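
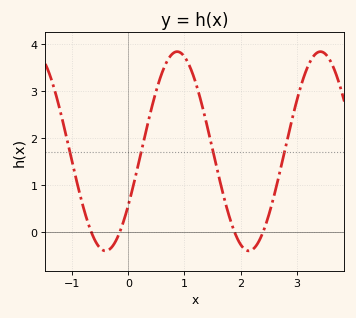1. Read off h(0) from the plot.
0.577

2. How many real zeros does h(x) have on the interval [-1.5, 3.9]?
4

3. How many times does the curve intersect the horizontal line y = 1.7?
4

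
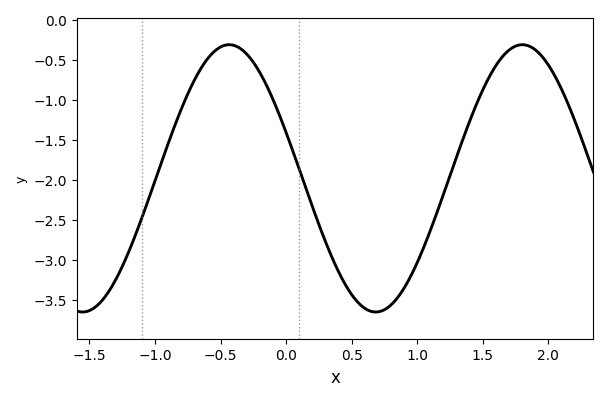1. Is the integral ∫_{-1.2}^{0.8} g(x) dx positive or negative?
negative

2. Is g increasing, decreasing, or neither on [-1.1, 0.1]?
neither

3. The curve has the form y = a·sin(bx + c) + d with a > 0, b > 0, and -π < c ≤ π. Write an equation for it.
y = 1.67sin(2.8x + 2.8) - 1.98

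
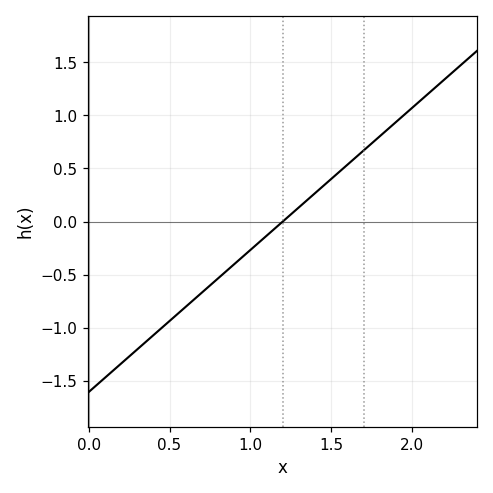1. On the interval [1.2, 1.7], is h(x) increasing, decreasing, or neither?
increasing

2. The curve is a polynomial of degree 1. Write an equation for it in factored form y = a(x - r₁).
y = 1.34(x - 1.2)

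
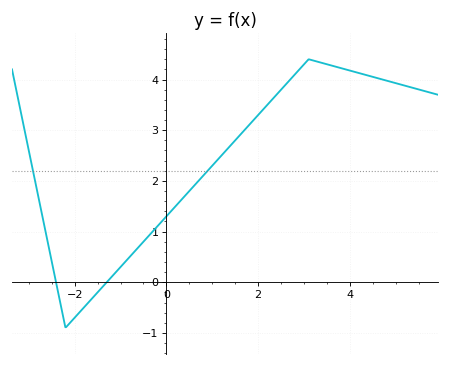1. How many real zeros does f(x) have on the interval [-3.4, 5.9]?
2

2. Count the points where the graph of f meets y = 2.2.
2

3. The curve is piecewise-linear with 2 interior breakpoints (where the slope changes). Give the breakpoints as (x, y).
(-2.2, -0.9); (3.1, 4.4)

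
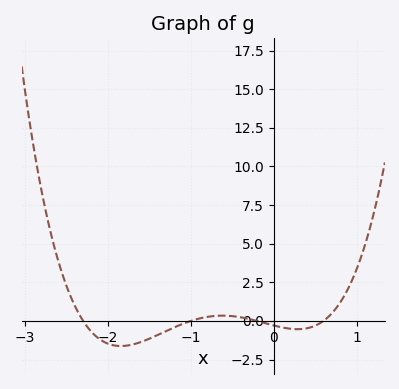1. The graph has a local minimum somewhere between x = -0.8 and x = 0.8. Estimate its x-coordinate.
0.288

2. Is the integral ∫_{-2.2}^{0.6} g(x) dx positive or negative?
negative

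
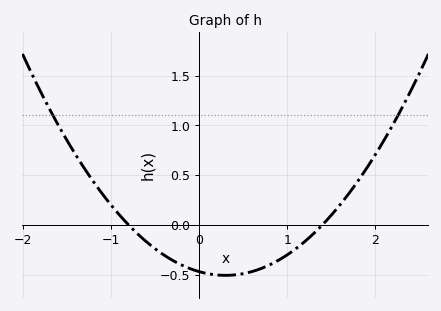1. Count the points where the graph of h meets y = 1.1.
2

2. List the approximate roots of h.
-0.8, 1.4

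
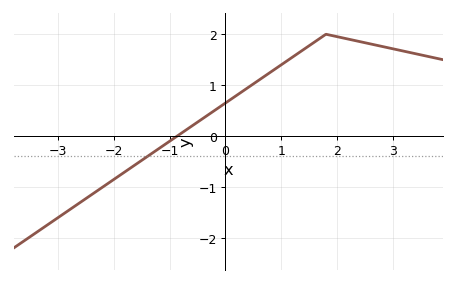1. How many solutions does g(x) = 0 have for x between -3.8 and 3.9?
1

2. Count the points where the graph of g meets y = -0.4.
1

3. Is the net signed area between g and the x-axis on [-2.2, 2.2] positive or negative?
positive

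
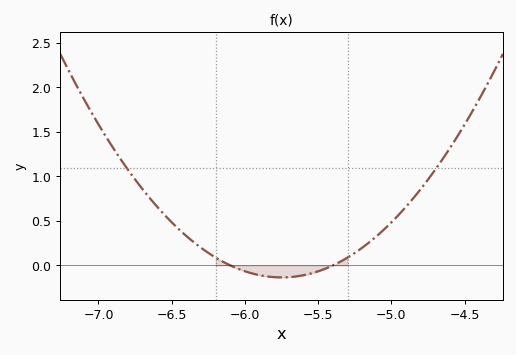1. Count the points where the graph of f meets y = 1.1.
2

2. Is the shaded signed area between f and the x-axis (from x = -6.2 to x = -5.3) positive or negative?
negative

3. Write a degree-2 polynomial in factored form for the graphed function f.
y = 1.1(x + 6.1)(x + 5.4)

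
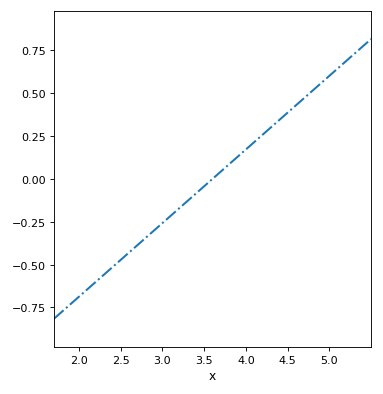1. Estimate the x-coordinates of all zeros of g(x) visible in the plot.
3.6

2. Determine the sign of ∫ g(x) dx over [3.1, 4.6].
positive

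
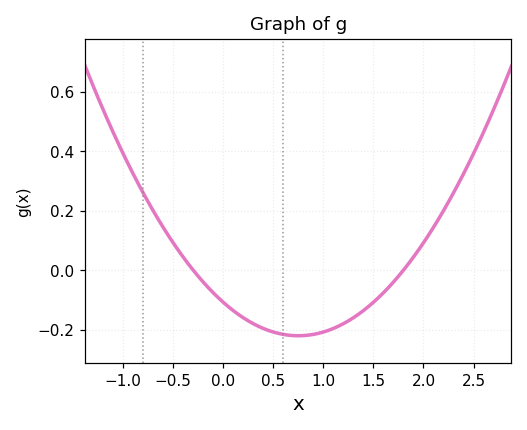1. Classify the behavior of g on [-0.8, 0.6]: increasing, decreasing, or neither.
decreasing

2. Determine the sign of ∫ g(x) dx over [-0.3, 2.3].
negative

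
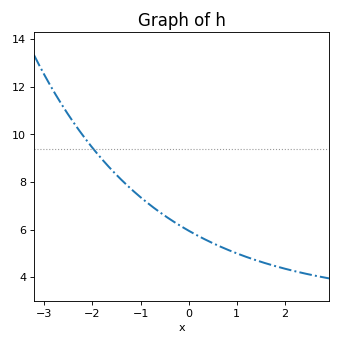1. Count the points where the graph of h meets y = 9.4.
1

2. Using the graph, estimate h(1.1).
4.92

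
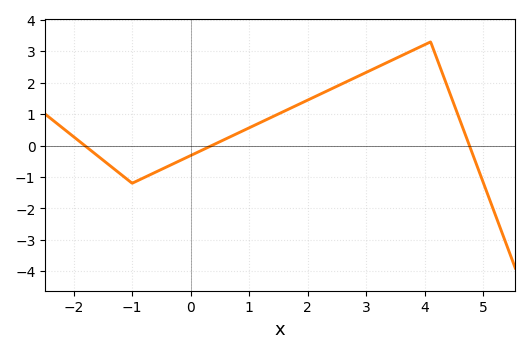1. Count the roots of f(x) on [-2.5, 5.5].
3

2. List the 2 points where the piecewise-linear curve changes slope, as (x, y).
(-1, -1.2); (4.1, 3.3)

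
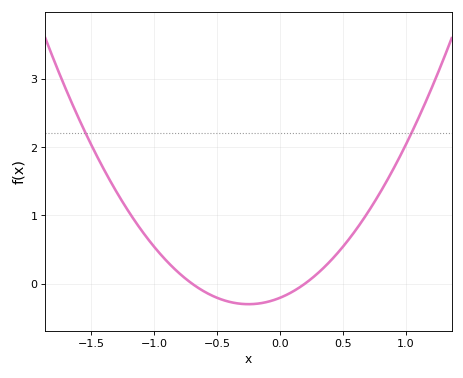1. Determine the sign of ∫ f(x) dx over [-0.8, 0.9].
positive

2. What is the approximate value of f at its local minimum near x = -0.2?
-0.302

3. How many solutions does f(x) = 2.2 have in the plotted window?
2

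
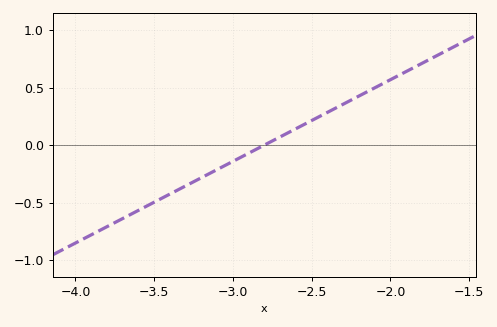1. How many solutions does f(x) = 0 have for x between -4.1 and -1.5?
1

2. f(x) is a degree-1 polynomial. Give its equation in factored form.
y = 0.71(x + 2.8)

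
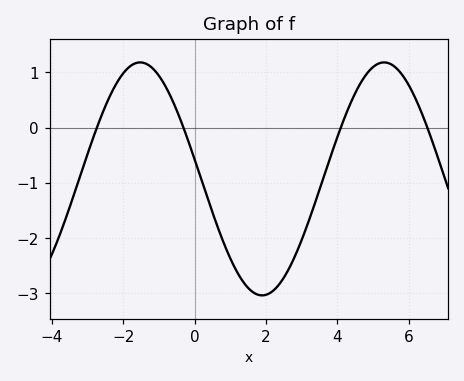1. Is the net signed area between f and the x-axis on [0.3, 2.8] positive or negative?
negative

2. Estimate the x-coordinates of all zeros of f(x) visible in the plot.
-2.73, -0.312, 4.09, 6.52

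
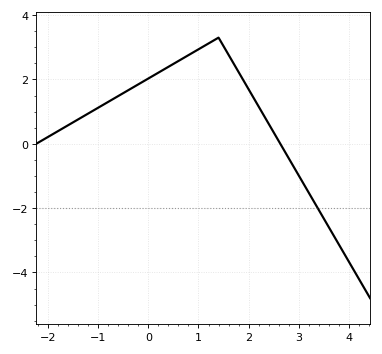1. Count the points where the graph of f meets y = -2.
1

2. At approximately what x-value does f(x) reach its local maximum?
1.4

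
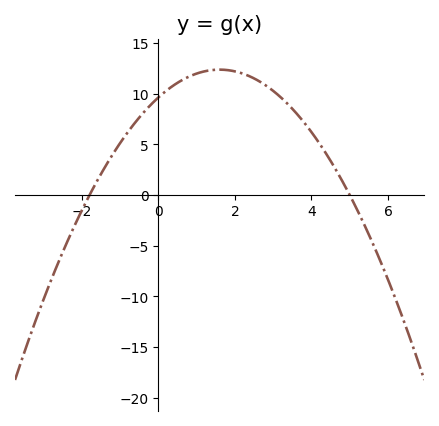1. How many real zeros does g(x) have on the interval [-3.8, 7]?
2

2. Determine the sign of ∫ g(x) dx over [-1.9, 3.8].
positive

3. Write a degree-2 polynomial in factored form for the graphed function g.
y = -1.07(x + 1.8)(x - 5)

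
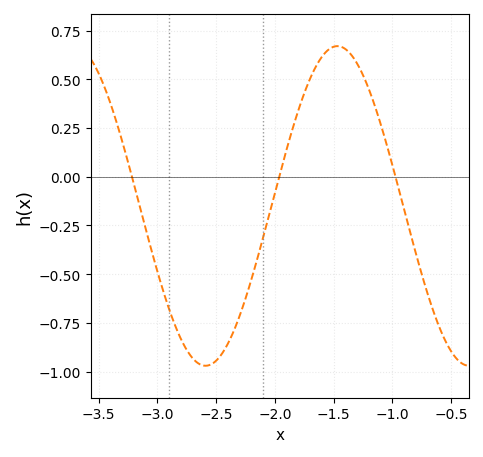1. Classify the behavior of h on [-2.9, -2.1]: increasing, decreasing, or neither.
neither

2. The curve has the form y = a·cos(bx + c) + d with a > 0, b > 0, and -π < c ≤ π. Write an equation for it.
y = 0.82cos(2.8x - 2.17) - 0.15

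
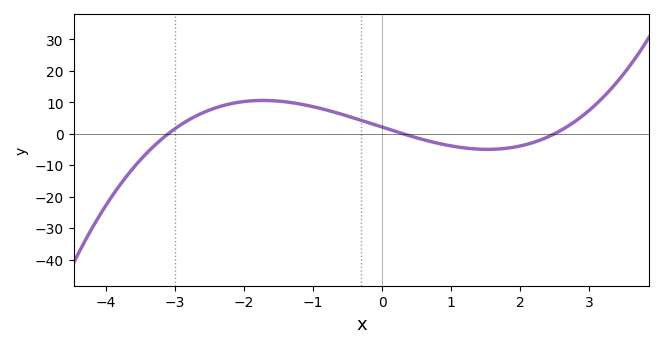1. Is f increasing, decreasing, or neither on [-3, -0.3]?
neither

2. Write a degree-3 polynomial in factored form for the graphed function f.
y = 0.9(x + 3.1)(x - 0.3)(x - 2.5)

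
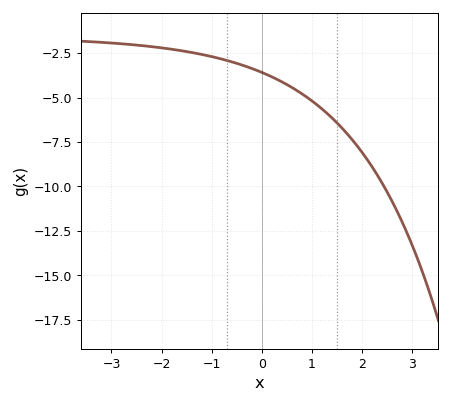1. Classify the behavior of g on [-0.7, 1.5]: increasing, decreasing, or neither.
decreasing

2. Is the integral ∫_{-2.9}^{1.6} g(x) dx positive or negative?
negative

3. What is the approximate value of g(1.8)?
-7.4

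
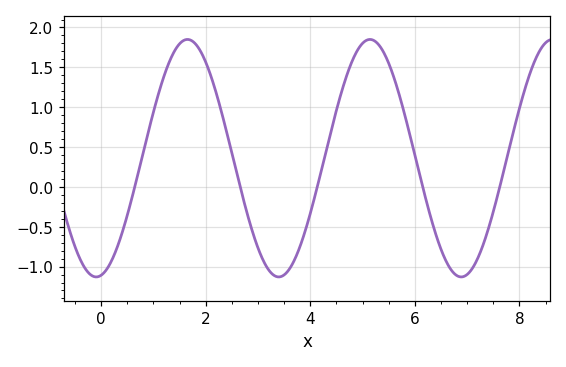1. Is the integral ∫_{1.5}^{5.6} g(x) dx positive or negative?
positive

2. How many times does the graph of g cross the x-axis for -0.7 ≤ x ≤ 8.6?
5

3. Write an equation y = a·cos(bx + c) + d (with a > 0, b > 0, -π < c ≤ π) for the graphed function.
y = 1.49cos(1.8x - 2.97) + 0.36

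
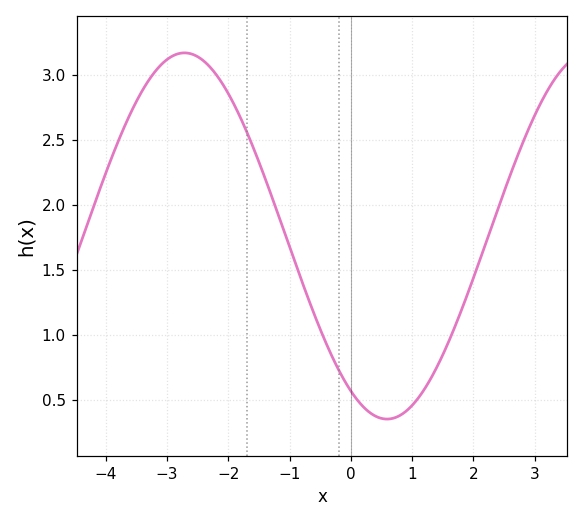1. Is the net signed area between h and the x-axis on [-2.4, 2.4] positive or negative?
positive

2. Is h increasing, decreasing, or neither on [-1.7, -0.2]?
decreasing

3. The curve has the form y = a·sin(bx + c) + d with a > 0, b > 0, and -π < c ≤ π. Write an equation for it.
y = 1.41sin(0.95x - 2.13) + 1.76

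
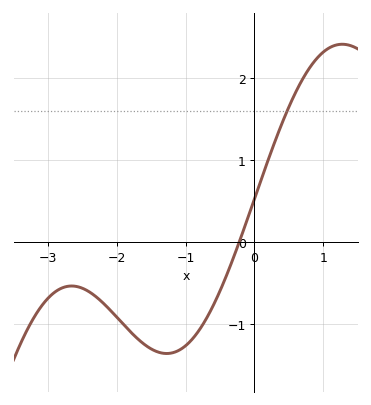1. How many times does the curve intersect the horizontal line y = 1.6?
1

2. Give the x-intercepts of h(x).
-0.221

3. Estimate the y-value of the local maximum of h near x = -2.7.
-0.536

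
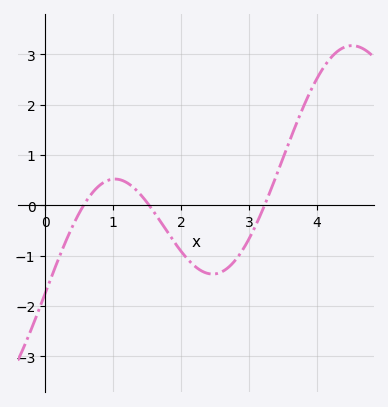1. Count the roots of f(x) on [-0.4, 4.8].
3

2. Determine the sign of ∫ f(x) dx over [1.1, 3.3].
negative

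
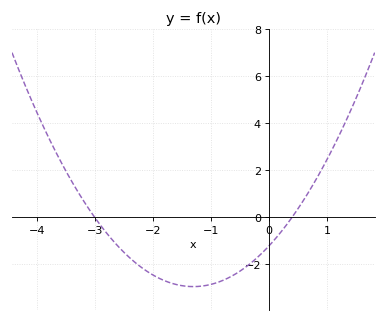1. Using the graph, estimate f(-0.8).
-2.6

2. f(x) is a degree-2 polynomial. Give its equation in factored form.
y = 1.02(x + 3)(x - 0.4)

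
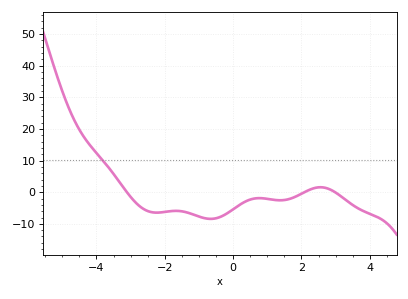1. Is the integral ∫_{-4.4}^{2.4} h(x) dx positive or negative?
negative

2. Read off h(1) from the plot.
-2.11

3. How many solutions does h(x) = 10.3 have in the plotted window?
1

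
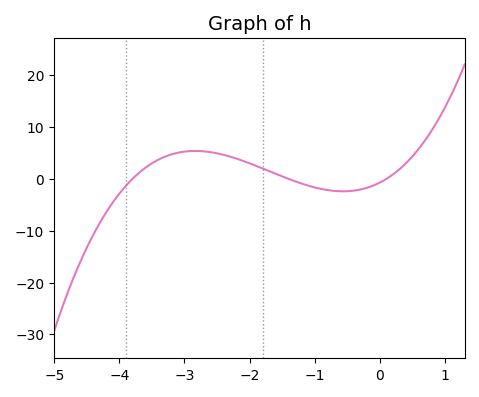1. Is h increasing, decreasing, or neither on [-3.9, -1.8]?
neither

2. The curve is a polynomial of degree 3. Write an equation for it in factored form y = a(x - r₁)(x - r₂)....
y = 1.33(x + 3.8)(x + 1.4)(x - 0.1)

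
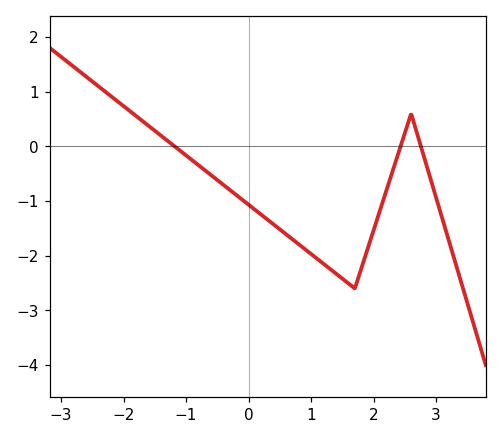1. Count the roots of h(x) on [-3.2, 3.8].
3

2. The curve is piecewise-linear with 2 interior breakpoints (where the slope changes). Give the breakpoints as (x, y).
(1.7, -2.6); (2.6, 0.6)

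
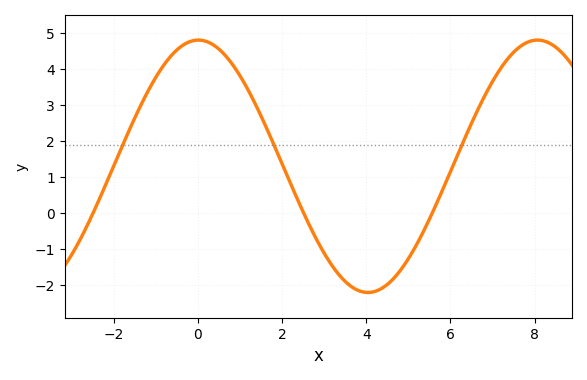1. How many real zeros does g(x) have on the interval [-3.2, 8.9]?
3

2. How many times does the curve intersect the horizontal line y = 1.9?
3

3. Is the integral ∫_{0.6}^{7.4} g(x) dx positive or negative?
positive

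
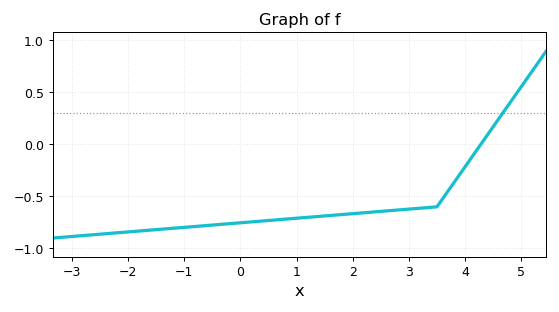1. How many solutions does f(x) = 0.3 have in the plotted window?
1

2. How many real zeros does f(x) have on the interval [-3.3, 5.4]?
1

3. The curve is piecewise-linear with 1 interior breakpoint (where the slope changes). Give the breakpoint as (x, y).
(3.5, -0.6)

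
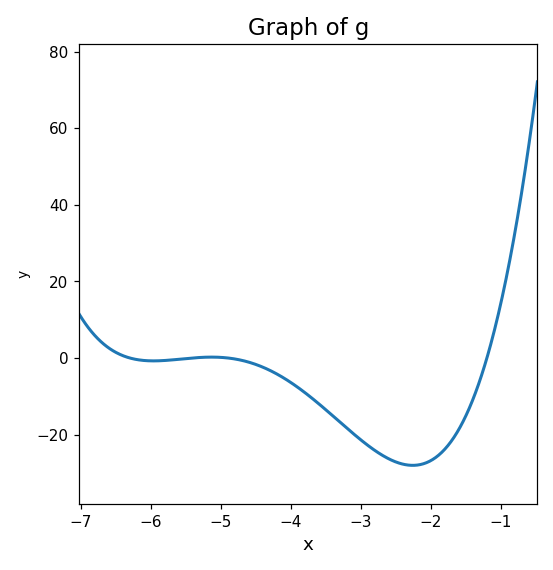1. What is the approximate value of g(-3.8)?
-10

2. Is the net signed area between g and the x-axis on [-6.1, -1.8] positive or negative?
negative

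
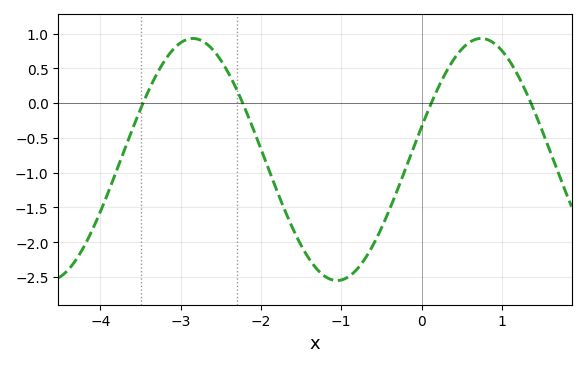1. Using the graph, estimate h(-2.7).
0.85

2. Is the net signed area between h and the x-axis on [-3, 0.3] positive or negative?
negative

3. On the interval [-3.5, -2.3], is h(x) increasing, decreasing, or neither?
neither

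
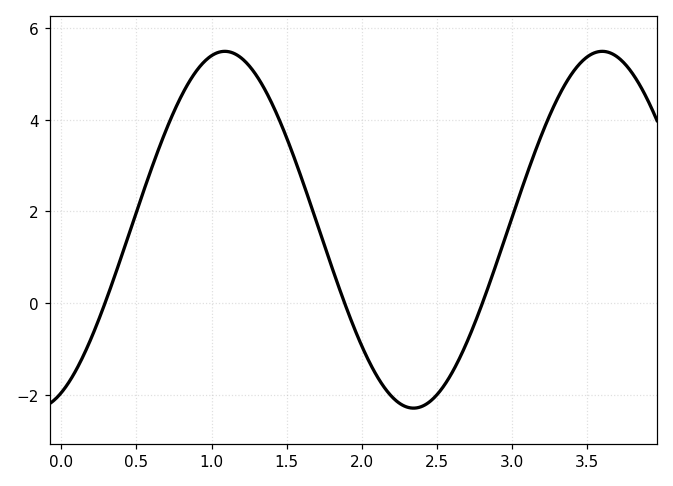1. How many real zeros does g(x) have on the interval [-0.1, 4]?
3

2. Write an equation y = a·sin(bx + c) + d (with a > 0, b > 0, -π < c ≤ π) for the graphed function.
y = 3.89sin(2.5x - 1.1) + 1.6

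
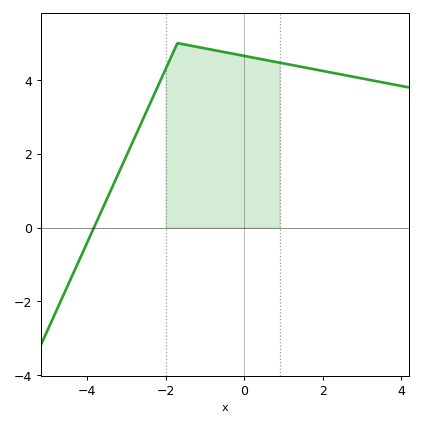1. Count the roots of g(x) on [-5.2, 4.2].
1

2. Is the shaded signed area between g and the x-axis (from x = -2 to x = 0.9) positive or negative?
positive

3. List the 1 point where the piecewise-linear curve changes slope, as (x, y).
(-1.7, 5)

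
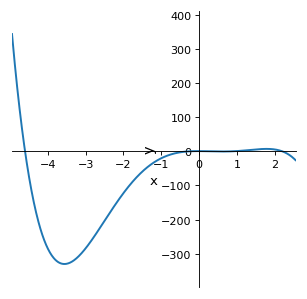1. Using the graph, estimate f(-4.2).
-230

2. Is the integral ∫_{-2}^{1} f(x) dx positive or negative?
negative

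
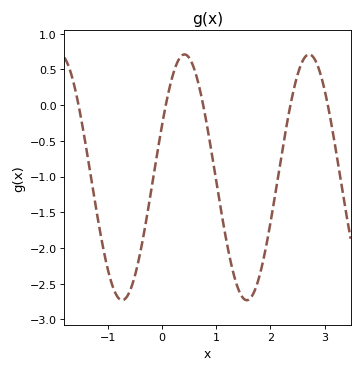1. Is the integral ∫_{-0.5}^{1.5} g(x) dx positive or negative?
negative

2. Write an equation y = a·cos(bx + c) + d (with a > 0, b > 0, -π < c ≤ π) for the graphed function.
y = 1.72cos(2.73x - 1.13) - 1.01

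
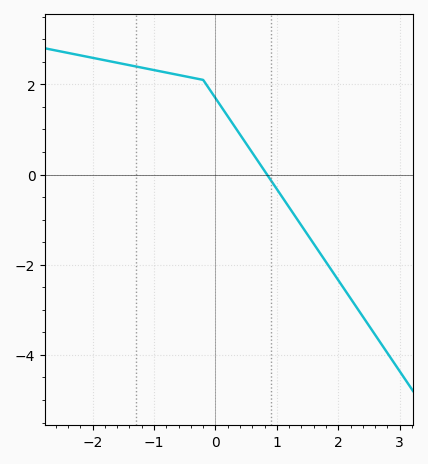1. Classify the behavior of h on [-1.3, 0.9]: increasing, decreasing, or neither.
decreasing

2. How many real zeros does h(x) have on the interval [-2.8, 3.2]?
1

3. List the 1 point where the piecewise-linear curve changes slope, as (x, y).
(-0.2, 2.1)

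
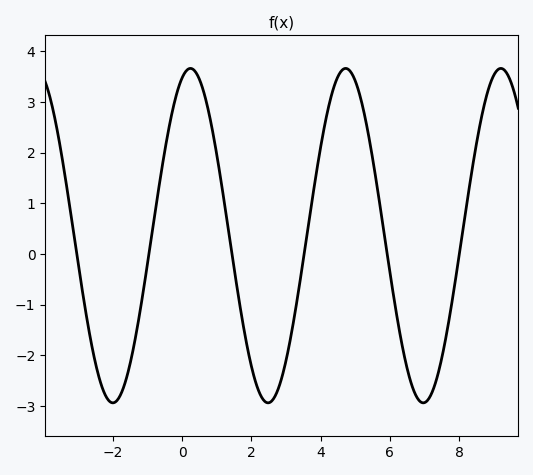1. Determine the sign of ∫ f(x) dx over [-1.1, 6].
positive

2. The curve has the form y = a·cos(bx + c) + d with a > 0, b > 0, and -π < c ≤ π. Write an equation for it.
y = 3.3cos(1.4x - 0.33) + 0.36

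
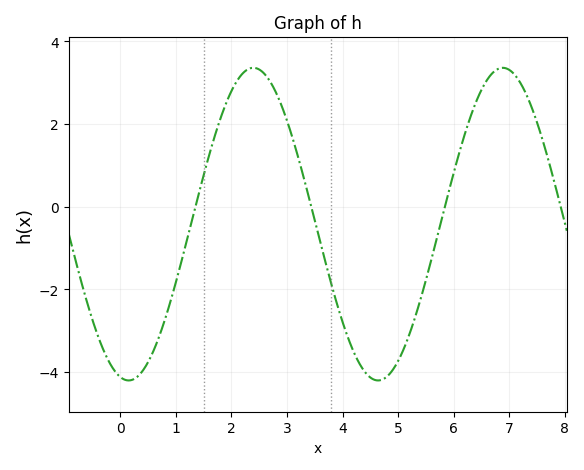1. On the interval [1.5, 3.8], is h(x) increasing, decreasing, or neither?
neither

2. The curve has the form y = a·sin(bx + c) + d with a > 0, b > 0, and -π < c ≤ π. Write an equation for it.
y = 3.78sin(1.4x - 1.8) - 0.42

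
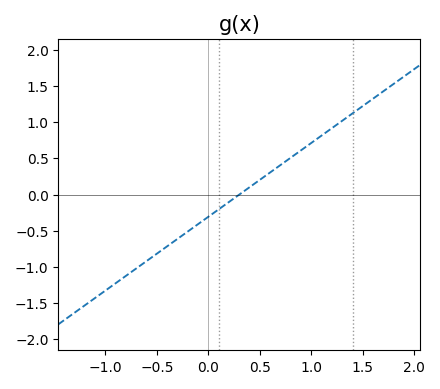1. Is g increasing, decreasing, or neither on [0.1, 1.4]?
increasing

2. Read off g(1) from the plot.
0.7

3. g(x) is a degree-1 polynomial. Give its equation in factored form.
y = 1.02(x - 0.3)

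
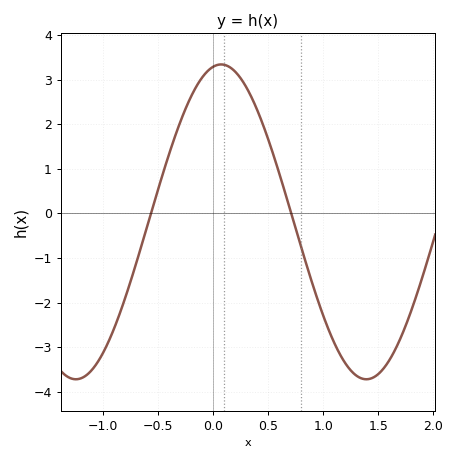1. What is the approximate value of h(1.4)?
-3.72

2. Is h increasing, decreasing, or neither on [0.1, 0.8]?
decreasing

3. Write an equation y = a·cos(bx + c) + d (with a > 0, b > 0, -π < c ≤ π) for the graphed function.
y = 3.53cos(2.38x - 0.17) - 0.19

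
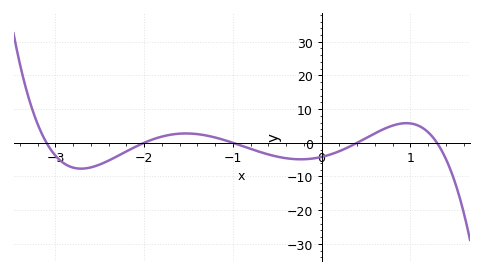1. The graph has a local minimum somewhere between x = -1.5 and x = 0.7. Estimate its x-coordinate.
-0.2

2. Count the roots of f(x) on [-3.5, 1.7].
5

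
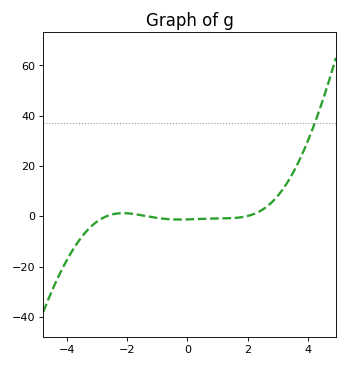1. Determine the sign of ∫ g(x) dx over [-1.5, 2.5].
negative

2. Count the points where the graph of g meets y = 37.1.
1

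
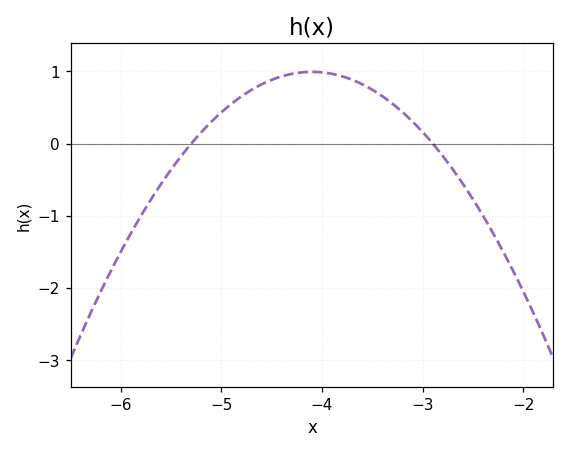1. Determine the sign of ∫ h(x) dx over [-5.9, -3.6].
positive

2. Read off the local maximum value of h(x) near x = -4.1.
1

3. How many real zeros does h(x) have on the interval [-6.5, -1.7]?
2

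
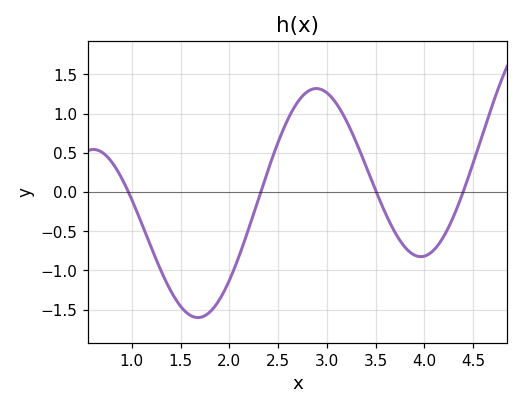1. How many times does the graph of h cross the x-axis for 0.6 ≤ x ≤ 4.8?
4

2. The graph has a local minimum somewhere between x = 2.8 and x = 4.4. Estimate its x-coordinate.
4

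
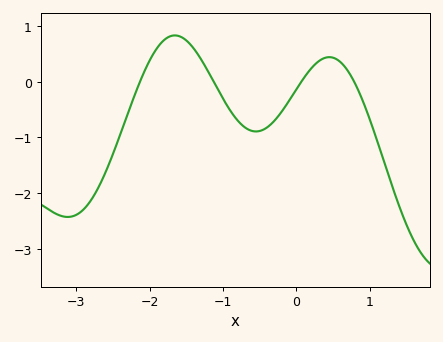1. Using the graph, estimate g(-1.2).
0.18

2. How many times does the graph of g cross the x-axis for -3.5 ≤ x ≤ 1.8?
4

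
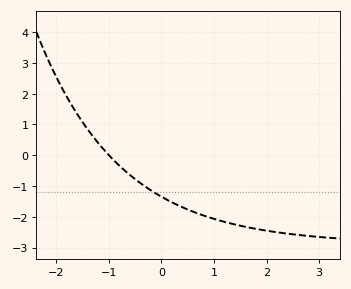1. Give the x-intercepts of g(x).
-1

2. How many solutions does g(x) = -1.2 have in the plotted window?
1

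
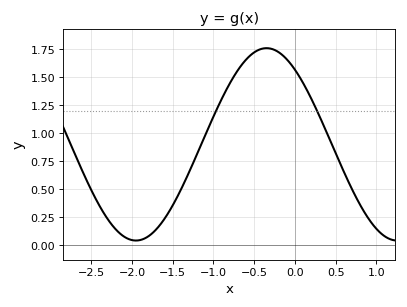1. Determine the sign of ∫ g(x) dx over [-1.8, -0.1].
positive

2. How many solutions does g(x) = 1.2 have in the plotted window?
2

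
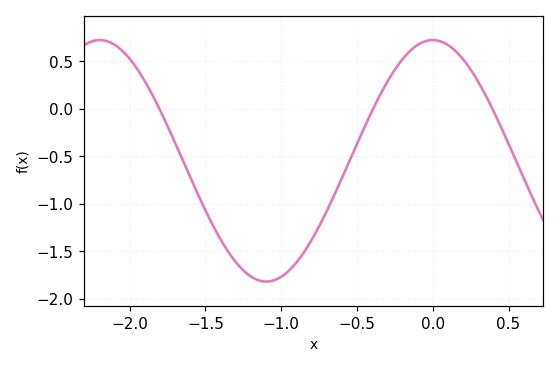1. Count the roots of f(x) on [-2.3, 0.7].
3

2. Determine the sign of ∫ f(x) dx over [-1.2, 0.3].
negative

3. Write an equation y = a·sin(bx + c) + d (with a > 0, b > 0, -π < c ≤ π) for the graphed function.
y = 1.27sin(2.86x + 1.57) - 0.55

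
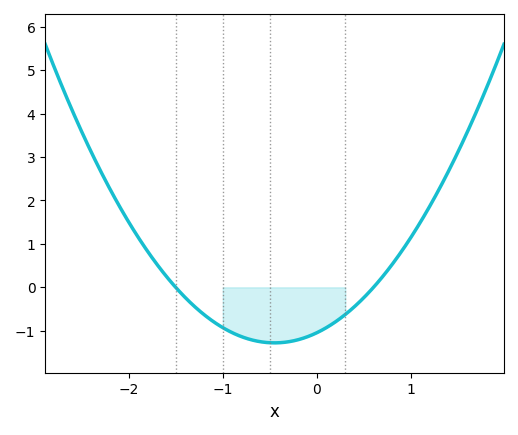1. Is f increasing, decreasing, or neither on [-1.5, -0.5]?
decreasing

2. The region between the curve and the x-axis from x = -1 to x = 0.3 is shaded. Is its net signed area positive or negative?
negative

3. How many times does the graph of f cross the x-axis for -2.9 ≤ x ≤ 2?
2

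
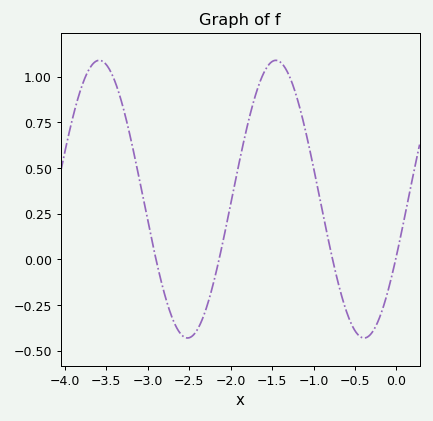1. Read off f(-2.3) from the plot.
-0.276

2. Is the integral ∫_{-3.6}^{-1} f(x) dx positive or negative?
positive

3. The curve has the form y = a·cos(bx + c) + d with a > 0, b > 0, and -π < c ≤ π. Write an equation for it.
y = 0.76cos(2.95x - 1.99) + 0.33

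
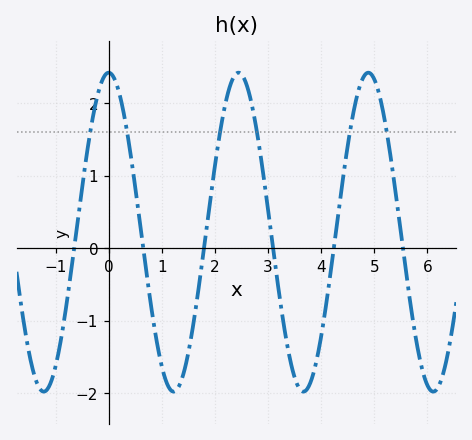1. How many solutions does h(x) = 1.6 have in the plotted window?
6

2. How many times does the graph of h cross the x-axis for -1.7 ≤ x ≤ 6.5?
6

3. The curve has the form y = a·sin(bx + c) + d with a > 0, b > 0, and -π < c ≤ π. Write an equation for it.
y = 2.2sin(2.57x + 1.58) + 0.22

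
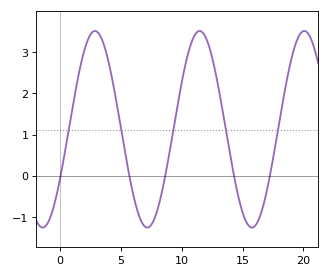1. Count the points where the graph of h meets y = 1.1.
5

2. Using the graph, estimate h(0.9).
1.45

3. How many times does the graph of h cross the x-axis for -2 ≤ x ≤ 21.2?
5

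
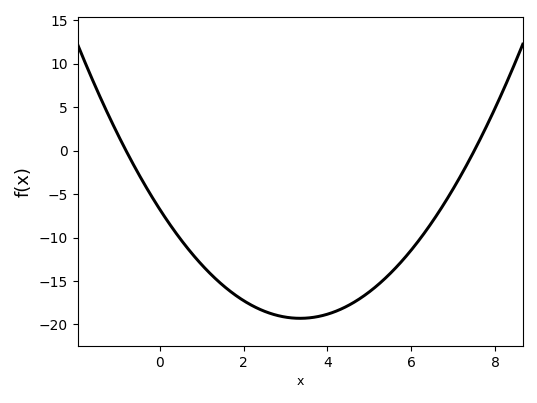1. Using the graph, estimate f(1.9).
-16.9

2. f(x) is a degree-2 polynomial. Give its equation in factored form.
y = 1.12(x + 0.8)(x - 7.5)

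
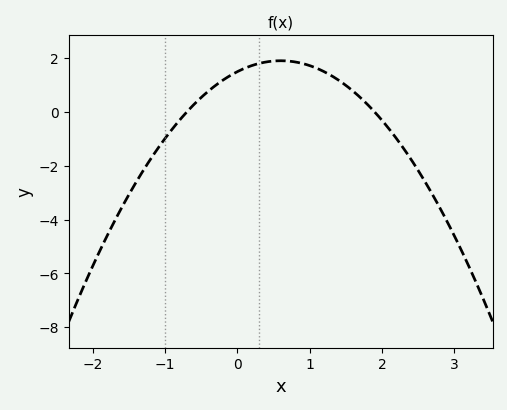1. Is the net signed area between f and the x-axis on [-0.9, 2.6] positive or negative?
positive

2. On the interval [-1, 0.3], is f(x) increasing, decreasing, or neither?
increasing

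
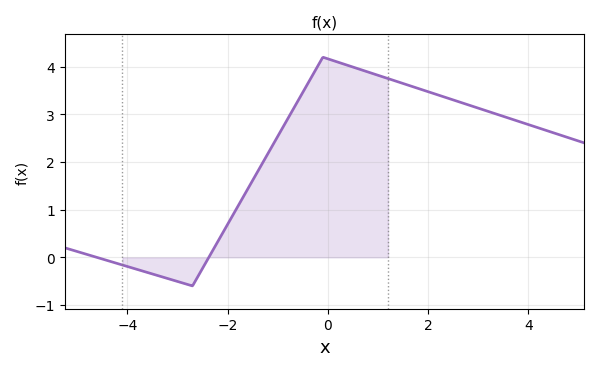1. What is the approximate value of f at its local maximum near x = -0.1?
4.2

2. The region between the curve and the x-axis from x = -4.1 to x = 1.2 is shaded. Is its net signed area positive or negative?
positive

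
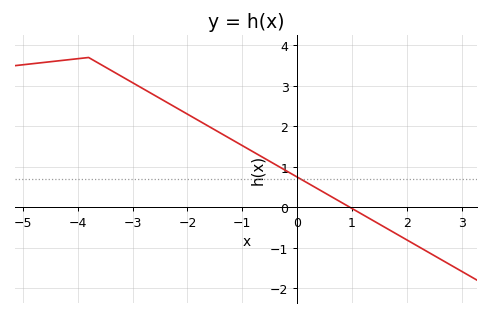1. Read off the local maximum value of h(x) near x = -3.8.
3.7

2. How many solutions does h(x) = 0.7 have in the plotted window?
1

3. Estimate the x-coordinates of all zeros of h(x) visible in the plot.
0.962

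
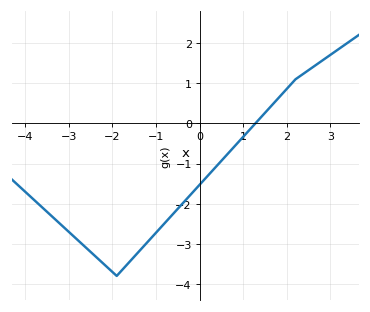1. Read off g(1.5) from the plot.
0.3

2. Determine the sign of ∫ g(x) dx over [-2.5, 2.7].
negative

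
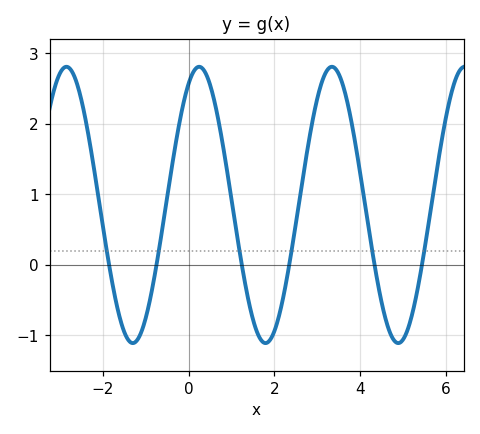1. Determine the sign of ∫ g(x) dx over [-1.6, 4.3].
positive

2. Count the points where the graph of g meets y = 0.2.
6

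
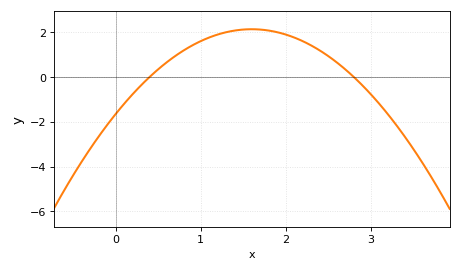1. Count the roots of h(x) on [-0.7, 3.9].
2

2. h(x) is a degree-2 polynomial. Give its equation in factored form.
y = -1.48(x - 0.4)(x - 2.8)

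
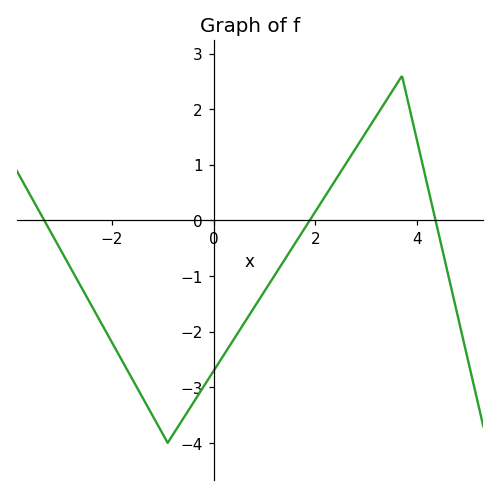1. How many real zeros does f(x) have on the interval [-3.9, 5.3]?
3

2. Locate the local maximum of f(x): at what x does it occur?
3.6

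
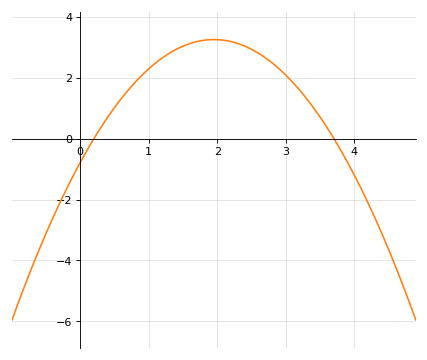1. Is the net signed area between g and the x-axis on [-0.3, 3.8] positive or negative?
positive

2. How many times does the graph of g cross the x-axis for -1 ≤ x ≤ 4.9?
2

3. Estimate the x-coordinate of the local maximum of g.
1.95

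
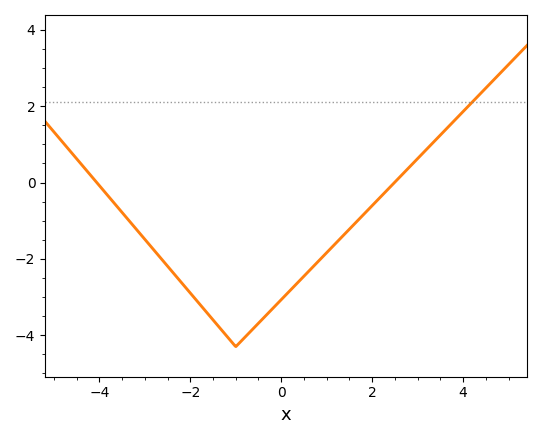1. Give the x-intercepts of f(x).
-4.06, 2.49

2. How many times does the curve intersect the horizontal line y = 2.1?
1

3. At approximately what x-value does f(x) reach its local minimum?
-0.998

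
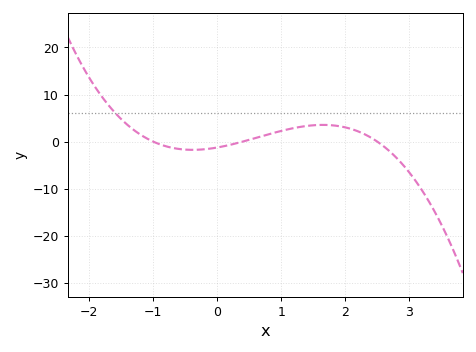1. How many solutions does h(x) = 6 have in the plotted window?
1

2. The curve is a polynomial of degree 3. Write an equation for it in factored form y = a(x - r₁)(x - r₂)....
y = -1.26(x + 1)(x - 0.4)(x - 2.5)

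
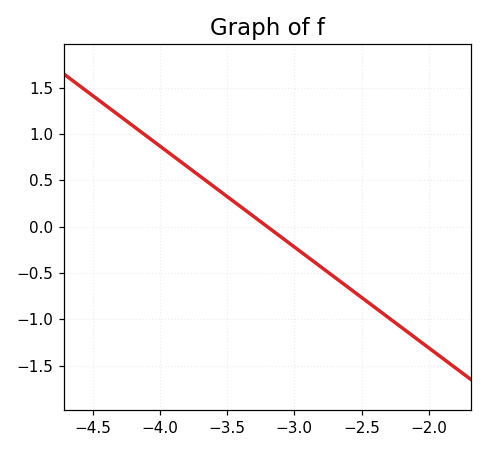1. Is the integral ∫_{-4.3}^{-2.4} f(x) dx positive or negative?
positive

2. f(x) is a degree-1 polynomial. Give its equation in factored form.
y = -1.09(x + 3.2)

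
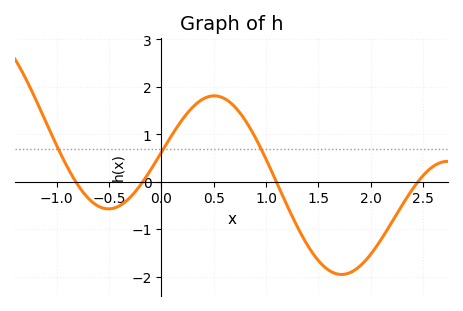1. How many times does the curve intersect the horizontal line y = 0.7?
3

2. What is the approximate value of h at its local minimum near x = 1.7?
-1.95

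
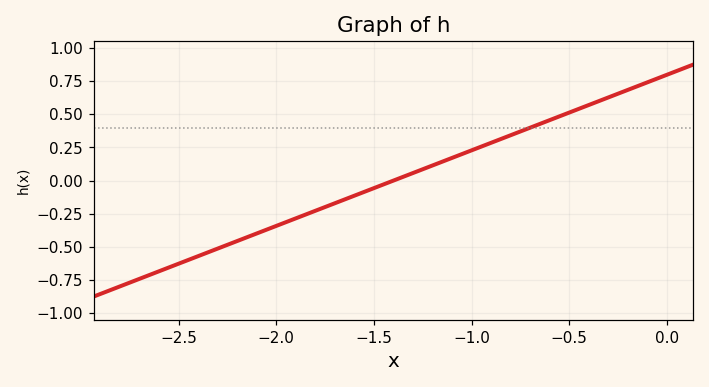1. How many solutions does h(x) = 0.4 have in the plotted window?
1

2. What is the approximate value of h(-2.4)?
-0.56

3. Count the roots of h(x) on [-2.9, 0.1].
1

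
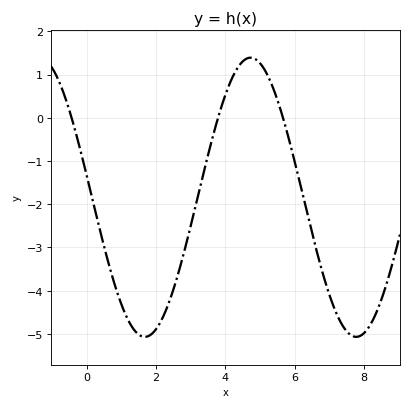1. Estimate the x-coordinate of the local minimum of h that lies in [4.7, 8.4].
7.78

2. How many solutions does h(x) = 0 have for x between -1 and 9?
3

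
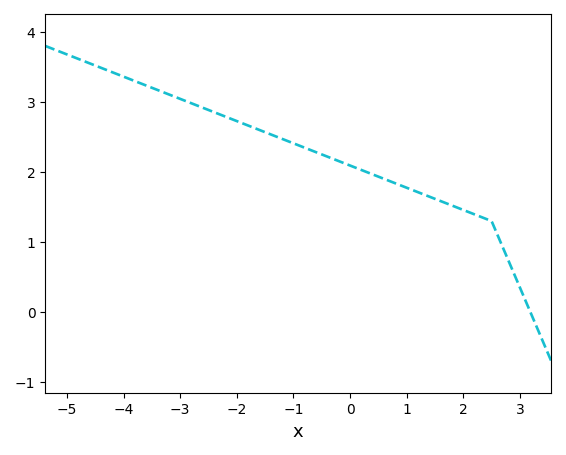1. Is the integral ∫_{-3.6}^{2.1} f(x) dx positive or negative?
positive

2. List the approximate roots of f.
3.2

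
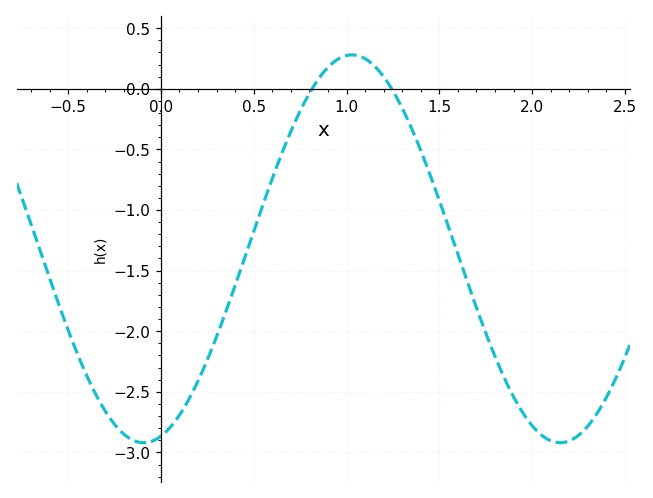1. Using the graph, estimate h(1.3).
-0.159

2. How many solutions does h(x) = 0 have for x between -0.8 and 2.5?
2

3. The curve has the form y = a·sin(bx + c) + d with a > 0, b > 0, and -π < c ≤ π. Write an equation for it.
y = 1.6sin(2.8x - 1.31) - 1.32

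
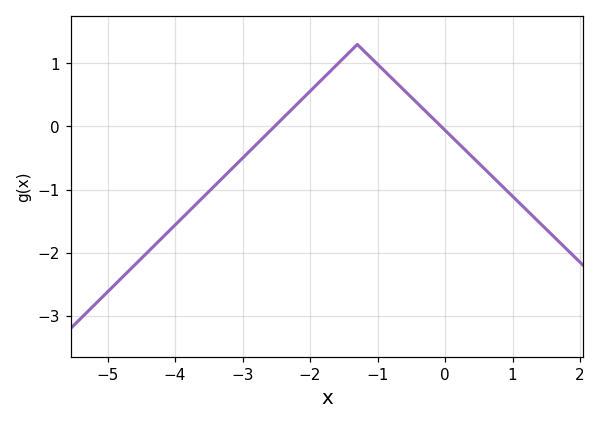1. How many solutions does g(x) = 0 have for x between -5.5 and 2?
2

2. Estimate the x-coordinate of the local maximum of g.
-1.3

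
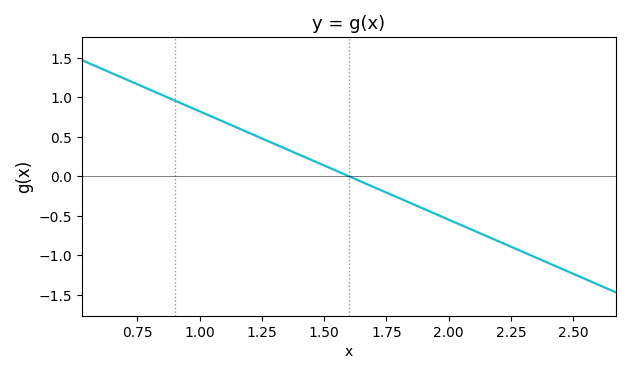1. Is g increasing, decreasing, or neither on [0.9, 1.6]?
decreasing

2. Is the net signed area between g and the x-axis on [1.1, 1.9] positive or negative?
positive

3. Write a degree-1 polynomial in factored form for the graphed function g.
y = -1.37(x - 1.6)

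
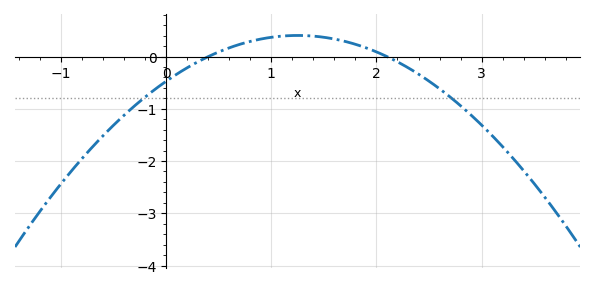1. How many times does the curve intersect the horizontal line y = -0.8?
2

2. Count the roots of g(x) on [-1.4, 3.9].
2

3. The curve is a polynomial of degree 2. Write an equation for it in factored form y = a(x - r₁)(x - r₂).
y = -0.56(x - 0.4)(x - 2.1)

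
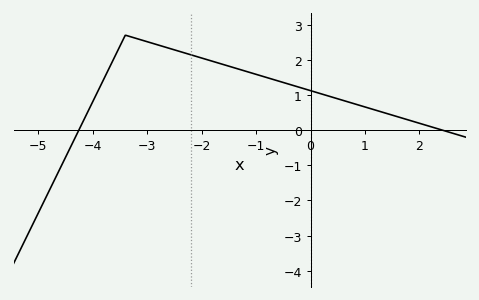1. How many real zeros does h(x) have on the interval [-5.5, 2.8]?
2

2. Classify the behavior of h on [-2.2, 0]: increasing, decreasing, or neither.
decreasing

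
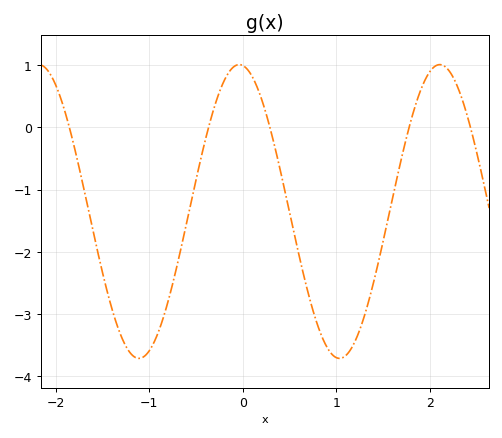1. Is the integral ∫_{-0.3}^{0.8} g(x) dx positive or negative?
negative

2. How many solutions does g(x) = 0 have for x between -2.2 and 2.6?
5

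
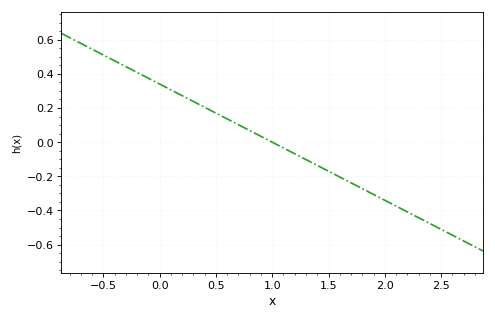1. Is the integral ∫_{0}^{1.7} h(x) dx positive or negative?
positive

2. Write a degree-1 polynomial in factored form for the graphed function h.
y = -0.34(x - 1)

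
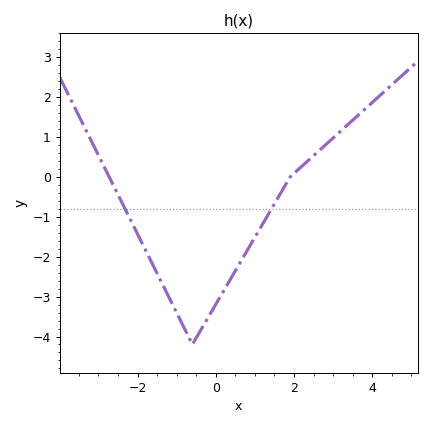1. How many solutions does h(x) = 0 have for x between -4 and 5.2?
2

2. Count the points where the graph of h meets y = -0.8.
2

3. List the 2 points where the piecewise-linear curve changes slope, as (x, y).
(-0.6, -4.2); (1.9, 0)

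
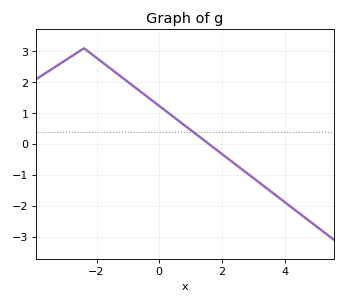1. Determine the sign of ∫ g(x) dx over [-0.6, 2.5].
positive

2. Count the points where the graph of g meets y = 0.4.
1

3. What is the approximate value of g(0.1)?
1.2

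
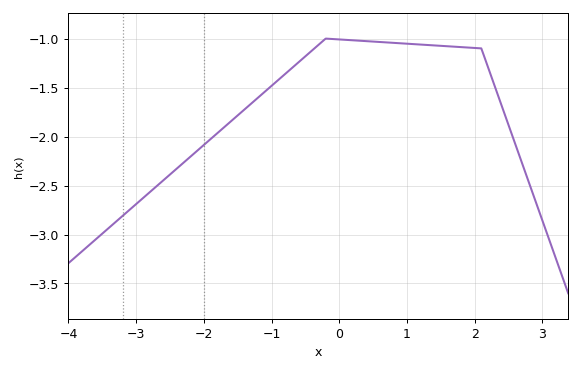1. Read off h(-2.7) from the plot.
-2.5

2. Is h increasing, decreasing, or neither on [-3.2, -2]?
increasing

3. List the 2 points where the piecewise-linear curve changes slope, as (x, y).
(-0.2, -1); (2.1, -1.1)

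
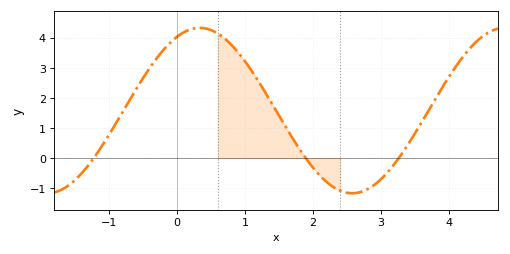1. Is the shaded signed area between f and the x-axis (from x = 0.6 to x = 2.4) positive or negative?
positive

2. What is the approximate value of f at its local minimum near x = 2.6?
-1.2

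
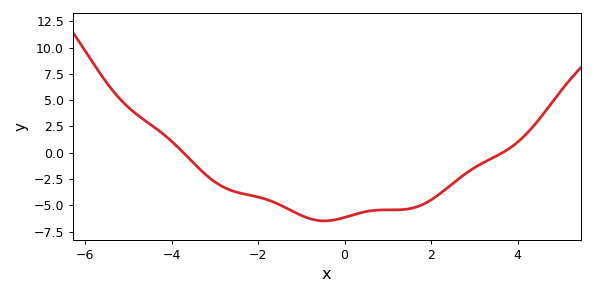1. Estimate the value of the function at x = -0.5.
-6.49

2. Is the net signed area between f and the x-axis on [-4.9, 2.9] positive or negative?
negative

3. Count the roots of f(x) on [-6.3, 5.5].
2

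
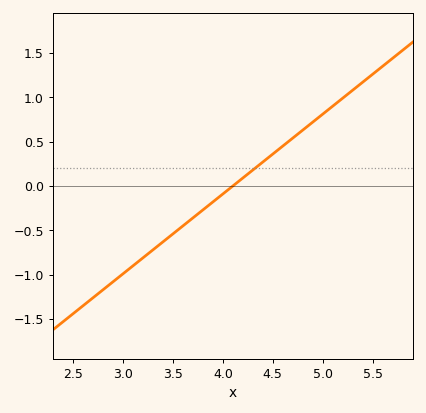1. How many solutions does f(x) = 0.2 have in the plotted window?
1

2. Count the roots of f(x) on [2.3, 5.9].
1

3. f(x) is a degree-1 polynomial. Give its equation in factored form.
y = 0.9(x - 4.1)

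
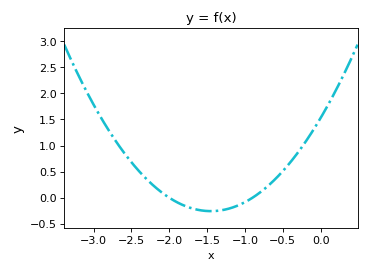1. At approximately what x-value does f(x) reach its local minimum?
-1.5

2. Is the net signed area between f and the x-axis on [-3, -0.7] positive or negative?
positive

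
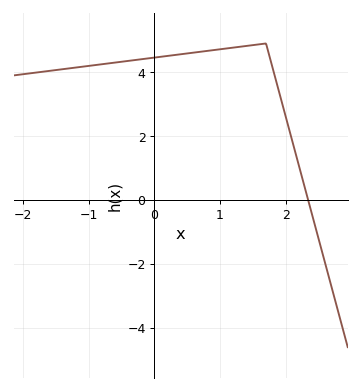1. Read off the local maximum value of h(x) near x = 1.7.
4.8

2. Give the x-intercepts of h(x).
2.3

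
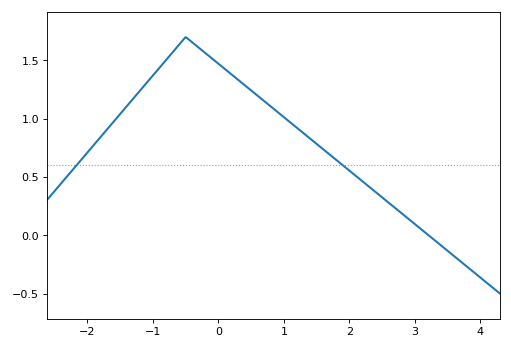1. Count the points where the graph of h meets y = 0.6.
2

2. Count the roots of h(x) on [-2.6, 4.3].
1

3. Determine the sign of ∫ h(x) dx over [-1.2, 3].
positive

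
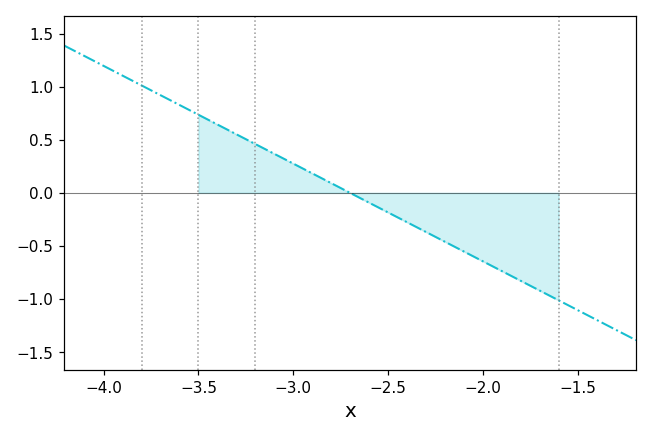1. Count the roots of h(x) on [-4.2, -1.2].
1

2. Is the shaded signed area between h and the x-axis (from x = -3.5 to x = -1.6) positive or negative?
negative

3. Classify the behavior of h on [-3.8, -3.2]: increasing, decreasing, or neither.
decreasing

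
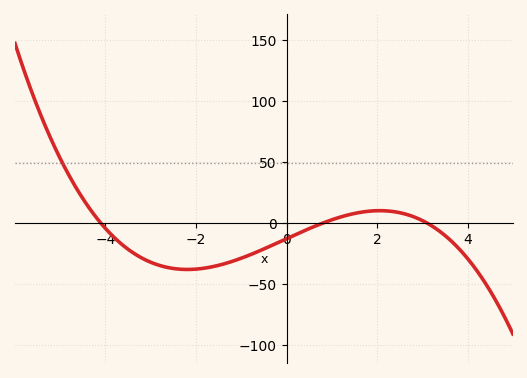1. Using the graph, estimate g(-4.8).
40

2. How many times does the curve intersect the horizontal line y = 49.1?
1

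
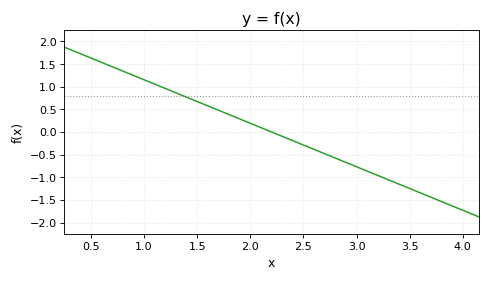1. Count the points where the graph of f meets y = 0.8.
1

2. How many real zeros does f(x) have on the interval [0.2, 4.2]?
1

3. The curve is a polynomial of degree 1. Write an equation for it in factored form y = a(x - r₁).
y = -0.96(x - 2.2)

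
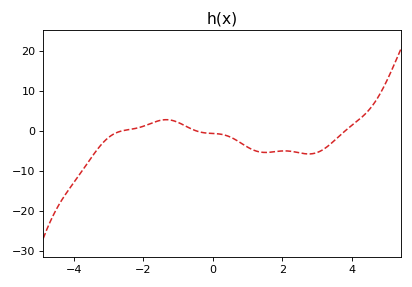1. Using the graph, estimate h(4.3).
4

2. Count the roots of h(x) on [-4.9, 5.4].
3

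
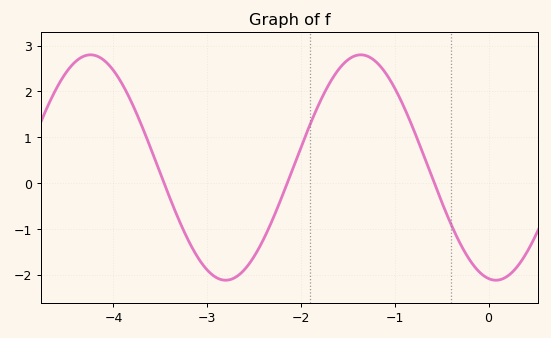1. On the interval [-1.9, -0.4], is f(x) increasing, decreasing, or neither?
neither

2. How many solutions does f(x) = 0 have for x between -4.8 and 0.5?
3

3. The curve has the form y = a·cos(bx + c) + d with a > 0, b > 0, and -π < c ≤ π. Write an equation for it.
y = 2.46cos(2.2x + 3) + 0.34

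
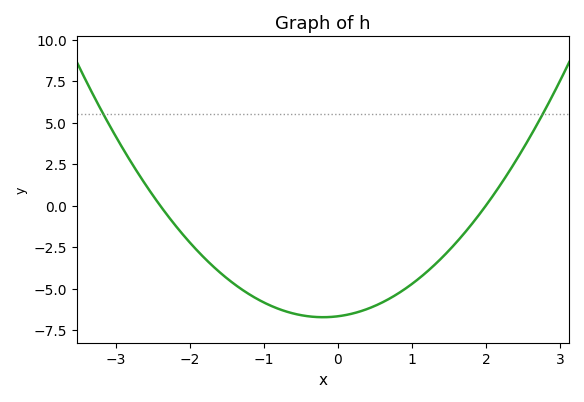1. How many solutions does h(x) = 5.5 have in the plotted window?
2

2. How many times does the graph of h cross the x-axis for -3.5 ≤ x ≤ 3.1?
2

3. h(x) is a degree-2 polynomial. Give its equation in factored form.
y = 1.39(x + 2.4)(x - 2)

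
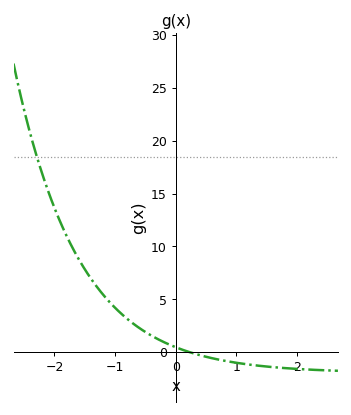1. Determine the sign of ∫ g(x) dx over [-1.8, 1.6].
positive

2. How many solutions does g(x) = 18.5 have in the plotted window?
1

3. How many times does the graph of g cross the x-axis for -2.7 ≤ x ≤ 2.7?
1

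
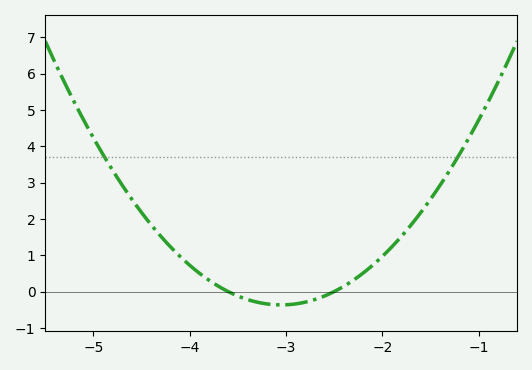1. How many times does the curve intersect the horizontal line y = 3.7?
2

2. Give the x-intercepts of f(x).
-3.6, -2.5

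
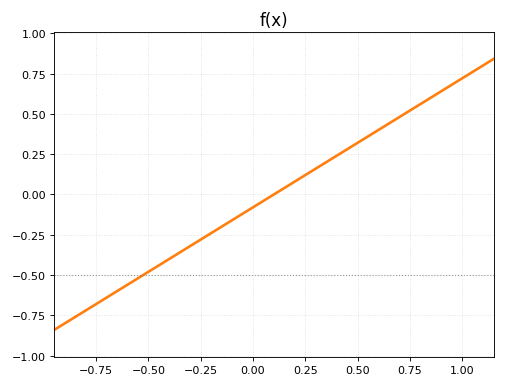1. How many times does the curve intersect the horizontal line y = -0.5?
1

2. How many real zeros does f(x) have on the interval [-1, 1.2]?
1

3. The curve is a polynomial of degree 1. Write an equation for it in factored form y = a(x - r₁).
y = 0.8(x - 0.1)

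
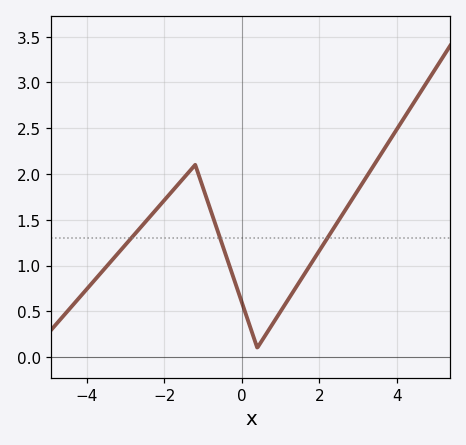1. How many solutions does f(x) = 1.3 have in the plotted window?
3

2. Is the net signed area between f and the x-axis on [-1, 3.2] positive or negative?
positive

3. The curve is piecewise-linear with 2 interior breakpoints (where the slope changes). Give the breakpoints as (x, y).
(-1.2, 2.1); (0.4, 0.1)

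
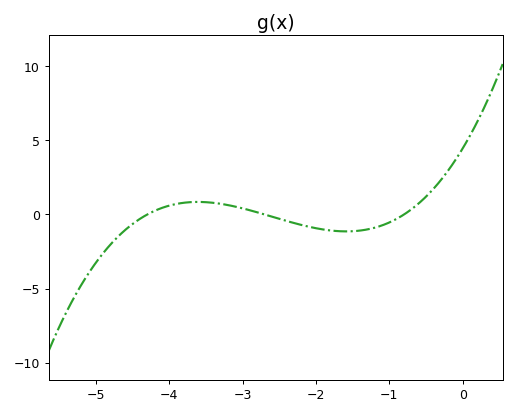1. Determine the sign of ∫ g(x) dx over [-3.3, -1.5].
negative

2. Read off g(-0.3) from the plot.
2.3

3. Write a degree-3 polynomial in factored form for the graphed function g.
y = 0.48(x + 4.3)(x + 2.7)(x + 0.8)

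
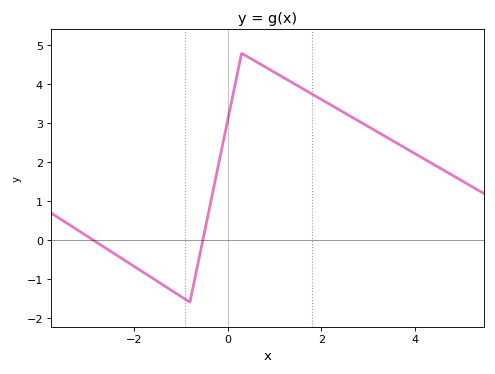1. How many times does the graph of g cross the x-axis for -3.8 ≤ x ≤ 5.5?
2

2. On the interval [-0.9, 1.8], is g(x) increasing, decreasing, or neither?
neither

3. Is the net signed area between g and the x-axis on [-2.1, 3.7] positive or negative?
positive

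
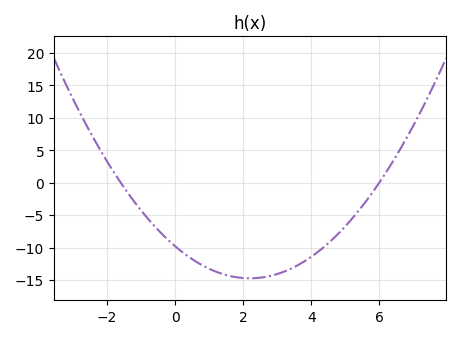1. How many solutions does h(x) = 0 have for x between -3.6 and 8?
2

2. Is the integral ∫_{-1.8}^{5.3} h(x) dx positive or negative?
negative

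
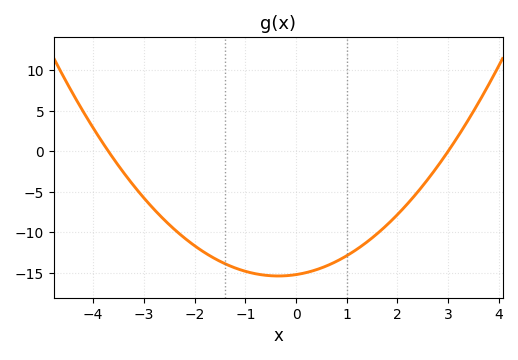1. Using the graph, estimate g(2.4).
-5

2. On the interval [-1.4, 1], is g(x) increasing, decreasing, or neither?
neither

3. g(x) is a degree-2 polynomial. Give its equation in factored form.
y = 1.37(x + 3.7)(x - 3)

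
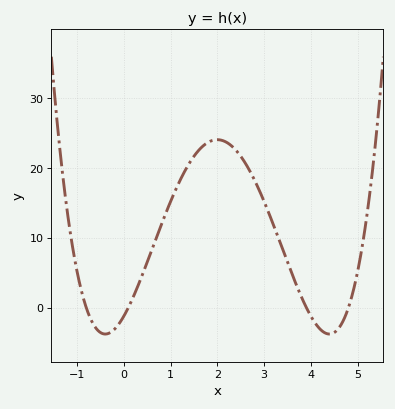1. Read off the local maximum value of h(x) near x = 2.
24.1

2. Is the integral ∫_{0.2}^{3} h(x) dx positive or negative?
positive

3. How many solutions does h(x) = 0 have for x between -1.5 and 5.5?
4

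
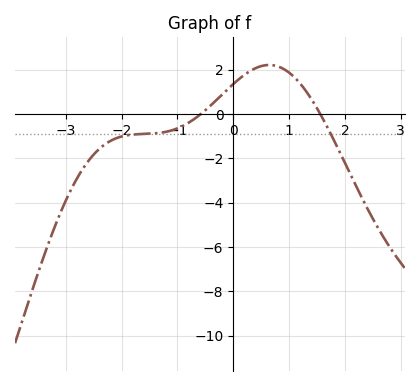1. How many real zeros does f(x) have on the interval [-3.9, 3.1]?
2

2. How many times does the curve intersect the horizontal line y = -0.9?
2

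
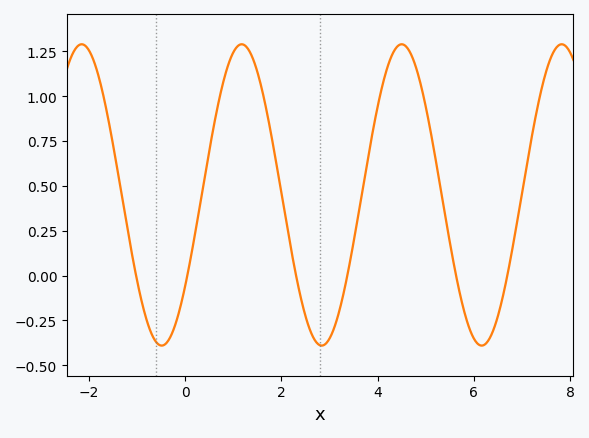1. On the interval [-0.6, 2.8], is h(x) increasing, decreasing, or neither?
neither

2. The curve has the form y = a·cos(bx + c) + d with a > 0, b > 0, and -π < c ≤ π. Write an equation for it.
y = 0.84cos(1.9x - 2.2) + 0.45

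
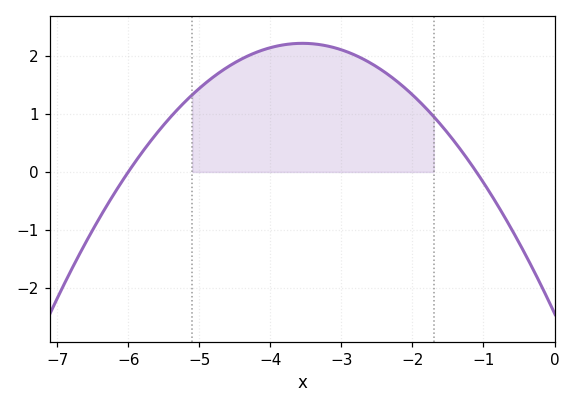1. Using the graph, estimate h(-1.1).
0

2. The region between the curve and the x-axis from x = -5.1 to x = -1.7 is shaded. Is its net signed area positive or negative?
positive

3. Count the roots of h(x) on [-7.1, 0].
2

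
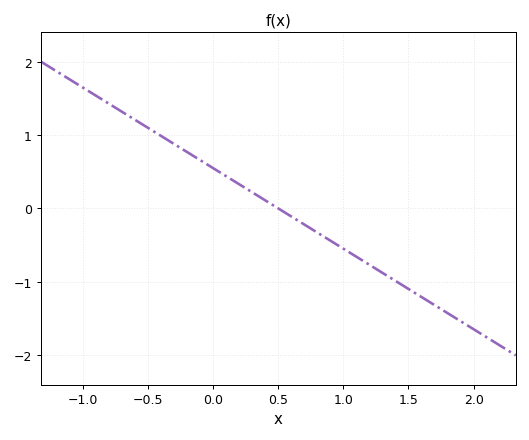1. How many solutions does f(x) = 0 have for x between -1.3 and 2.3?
1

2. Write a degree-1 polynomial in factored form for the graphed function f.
y = -1.1(x - 0.5)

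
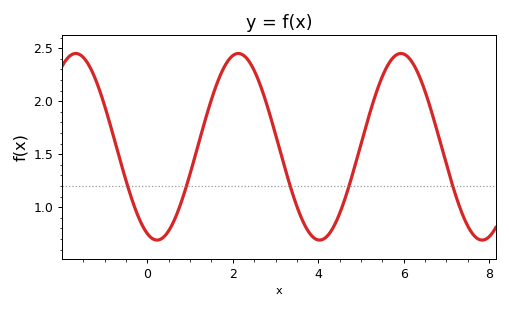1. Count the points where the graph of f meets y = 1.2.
5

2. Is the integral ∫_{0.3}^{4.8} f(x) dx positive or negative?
positive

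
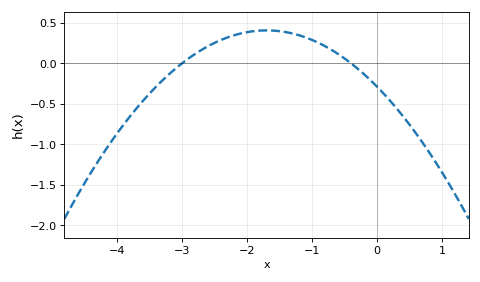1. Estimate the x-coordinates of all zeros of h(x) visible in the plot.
-3, -0.4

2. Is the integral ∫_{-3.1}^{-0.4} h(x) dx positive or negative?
positive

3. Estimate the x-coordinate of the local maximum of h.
-1.7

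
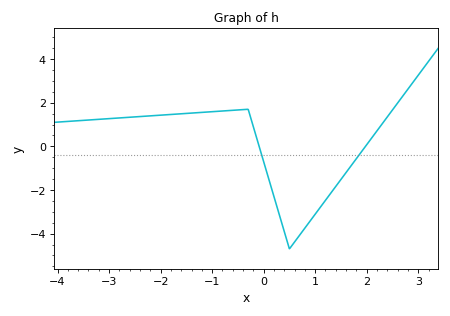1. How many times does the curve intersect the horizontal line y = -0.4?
2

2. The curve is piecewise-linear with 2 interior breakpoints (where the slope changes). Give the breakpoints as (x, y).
(-0.3, 1.7); (0.5, -4.7)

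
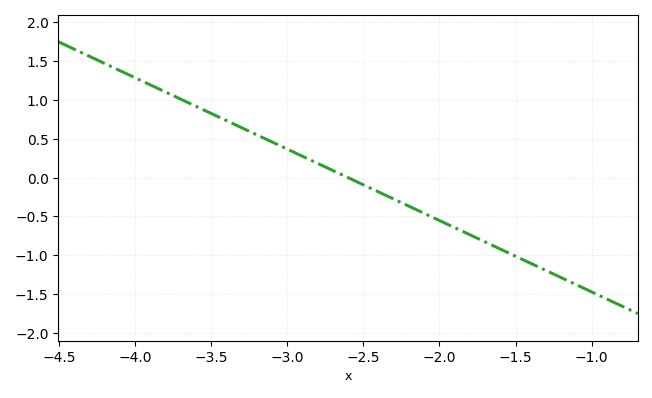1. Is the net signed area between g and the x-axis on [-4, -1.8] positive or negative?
positive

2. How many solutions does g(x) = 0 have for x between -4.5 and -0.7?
1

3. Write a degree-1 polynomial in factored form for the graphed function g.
y = -0.92(x + 2.6)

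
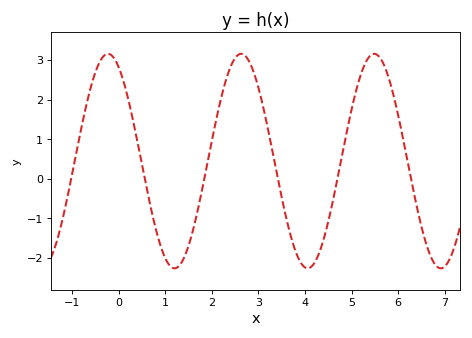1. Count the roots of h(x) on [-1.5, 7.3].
6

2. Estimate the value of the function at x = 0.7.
-0.775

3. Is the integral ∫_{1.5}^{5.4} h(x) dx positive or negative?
positive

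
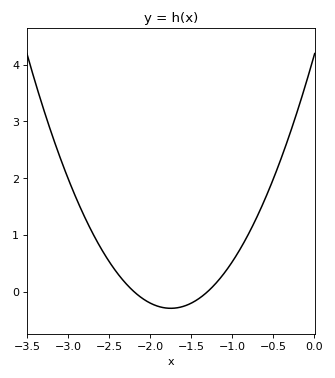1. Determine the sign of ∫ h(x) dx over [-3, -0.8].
positive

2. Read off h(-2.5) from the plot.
0.5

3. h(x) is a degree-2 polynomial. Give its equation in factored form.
y = 1.46(x + 2.2)(x + 1.3)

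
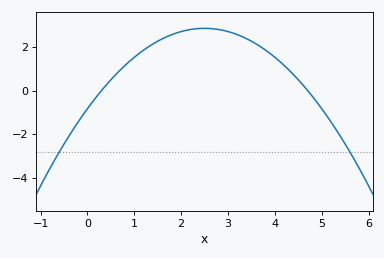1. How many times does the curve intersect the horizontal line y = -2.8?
2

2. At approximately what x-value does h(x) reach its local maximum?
2.5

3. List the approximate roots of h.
0.3, 4.7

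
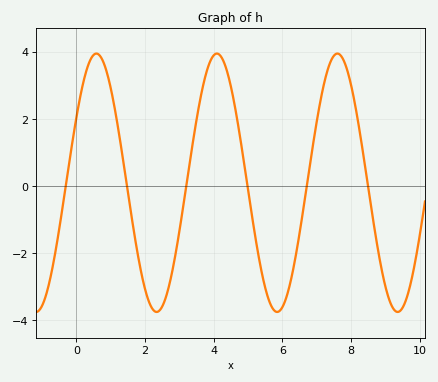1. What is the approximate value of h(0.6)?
4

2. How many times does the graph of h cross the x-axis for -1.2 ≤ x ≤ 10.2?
6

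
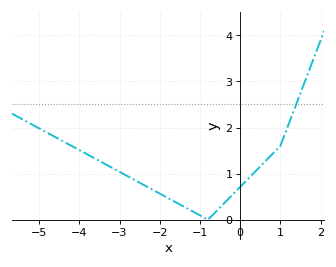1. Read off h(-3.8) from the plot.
1.42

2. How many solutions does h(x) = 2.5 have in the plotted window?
1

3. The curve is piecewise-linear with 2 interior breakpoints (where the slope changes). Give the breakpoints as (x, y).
(-0.8, 0); (1, 1.6)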